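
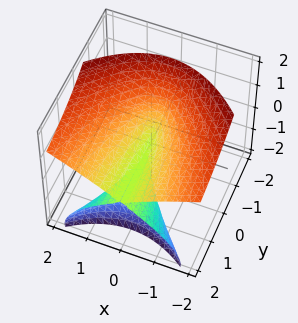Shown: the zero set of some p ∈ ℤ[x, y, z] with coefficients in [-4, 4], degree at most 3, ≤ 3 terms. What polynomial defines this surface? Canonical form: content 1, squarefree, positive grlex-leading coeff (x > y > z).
The degree is 3 — a generic line meets the surface in up to 3 points.
Observable constraints: it meets the z-axis at z = 0 (among the integer gridlines); it meets the x-axis at x = 0 (among the integer gridlines).
These observations pin down the coefficients. Check: (0, 2, 0) on the y-axis lies on the surface, and p(0, 2, 0) = 0. ✓

3*y*z^2 + 2*z^3 - 3*x^2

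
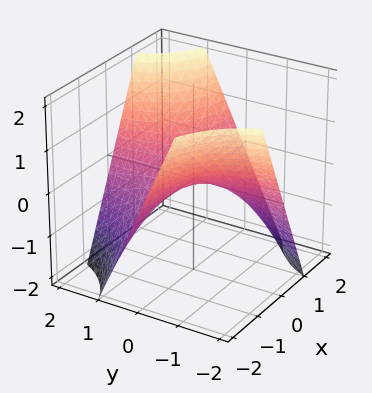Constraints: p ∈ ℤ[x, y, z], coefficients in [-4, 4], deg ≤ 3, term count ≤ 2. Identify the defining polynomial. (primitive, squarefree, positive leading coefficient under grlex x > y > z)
deg p = 2.
Against the integer gridlines: one z-axis crossing is at z = 0; every point of the x-axis in the box is on the surface; the visible y-axis segment lies entirely on the surface.
These observations pin down the coefficients.

x*y - z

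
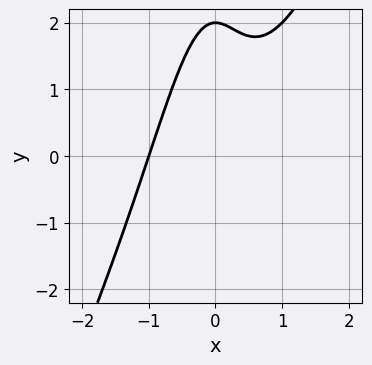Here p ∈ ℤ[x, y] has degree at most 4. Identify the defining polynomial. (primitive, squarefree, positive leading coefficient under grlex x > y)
2*x^3 - x^2*y - y + 2

(a) The degree is 3 — the shape is more complex than any degree-2 curve.
(b) From the visible intercepts: one y-axis crossing is at y = 2; one x-axis crossing is at x = -1.
(c) These observations pin down the coefficients.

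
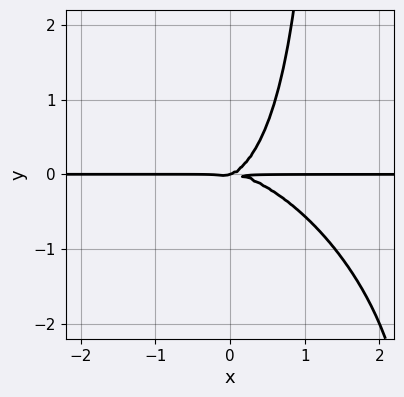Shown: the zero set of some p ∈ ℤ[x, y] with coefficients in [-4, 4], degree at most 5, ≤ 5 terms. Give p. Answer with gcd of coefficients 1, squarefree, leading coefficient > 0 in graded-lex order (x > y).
2*x^3*y + 2*x^2*y^2 + 2*x*y^3 + x*y^2 - 3*y^3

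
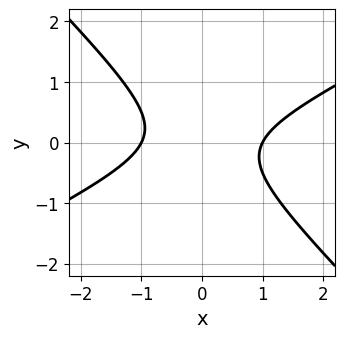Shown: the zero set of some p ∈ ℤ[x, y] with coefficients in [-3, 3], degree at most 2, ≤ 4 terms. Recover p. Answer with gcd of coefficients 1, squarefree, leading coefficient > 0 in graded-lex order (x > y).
x^2 - x*y - 2*y^2 - 1

(a) Degree: the shape is more complex than any degree-1 curve, so deg p = 2.
(b) From the visible intercepts: among the integer gridlines, it crosses the x-axis at x ∈ {-1, 1}; the curve avoids every integer y-axis point in the box.
(c) Putting this together gives p.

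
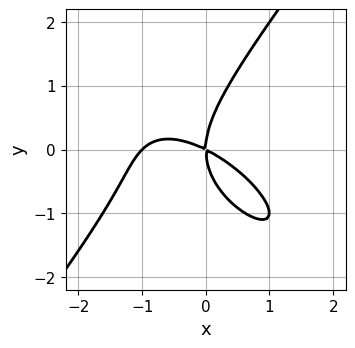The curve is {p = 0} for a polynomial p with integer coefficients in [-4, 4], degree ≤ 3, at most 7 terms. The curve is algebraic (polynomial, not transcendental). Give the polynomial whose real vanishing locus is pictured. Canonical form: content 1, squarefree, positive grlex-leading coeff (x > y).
x^3 + x^2*y - y^3 + x^2 + 2*x*y

(a) deg p = 3. The shape is more complex than any degree-2 curve.
(b) Observable constraints: it meets the y-axis at y = 0 (among the integer gridlines); among the integer gridlines, it crosses the x-axis at x ∈ {-1, 0}.
(c) Together with the visible shape, these determine p as stated.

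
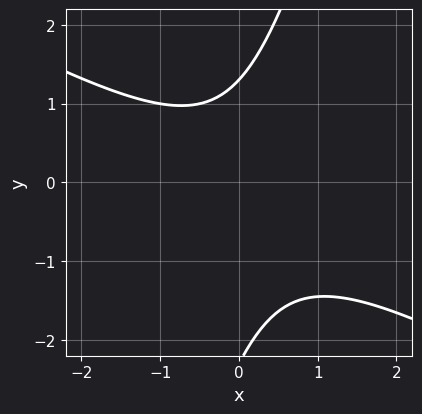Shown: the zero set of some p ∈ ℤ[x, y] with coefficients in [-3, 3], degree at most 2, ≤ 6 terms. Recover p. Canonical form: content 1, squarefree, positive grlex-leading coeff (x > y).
The degree is 2 — a generic line meets the curve in up to 2 points.
Reading off the gridlines: the curve avoids every integer x-axis point in the box.
The integer polynomial consistent with all of this is the stated p.

2*x^2 + 3*x*y - y^2 - y + 3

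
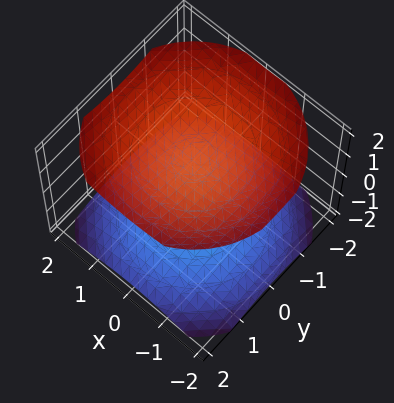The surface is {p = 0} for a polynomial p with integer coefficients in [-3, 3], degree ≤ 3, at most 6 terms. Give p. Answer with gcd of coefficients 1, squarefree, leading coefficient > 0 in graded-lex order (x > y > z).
First, the picture has 2 separate pieces. They look like related sheets of one shape, so recover p as a whole.
Then, deg p = 2. Two separate bowl-shaped sheets opening away from each other; a quadric.
Then, symmetry: the surface is invariant under rotation about z: p = q(x² + y², z); mirror symmetry z ↦ −z ⇒ only even powers of z.
Next, from the axis intercepts and sections: the surface avoids every integer x-axis point in the box; the surface avoids every integer y-axis point in the box.
Finally, solving for integer coefficients yields p as stated.

x^2 + y^2 - 2*z^2 + 3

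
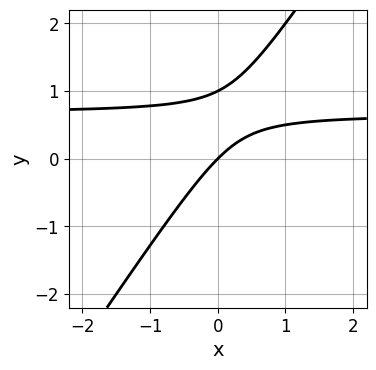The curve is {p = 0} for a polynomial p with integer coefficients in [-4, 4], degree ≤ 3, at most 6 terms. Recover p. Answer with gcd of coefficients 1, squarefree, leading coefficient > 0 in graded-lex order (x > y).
3*x*y - 2*y^2 - 2*x + 2*y

First, degree: the shape is more complex than any degree-1 curve, so deg p = 2.
Next, reading off the gridlines: one x-axis crossing is at x = 0; the y-axis gridline crossings are at y ∈ {0, 1}.
Finally, putting this together gives p.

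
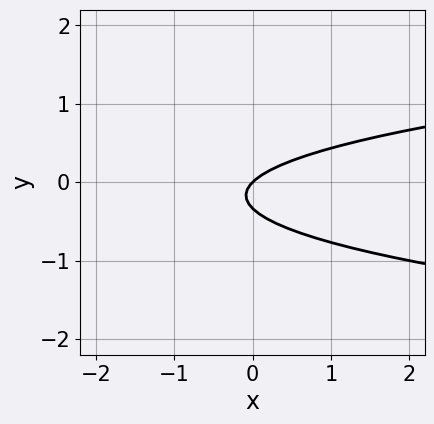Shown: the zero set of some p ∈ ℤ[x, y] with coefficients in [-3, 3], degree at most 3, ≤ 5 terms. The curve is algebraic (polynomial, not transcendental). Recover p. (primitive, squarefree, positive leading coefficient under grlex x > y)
3*y^2 - x + y

Degree: the shape is more complex than any degree-1 curve, so deg p = 2.
From the axis intercepts and sections: one x-axis crossing is at x = 0; it crosses the y-axis at the gridline y = 0.
Fitting integer coefficients to these (and the overall shape) gives p.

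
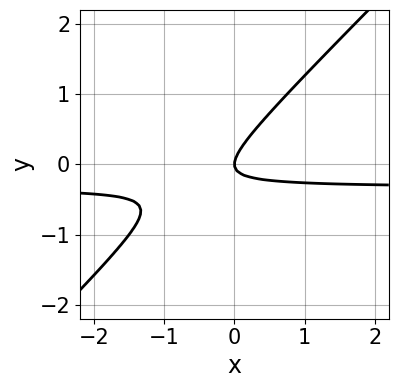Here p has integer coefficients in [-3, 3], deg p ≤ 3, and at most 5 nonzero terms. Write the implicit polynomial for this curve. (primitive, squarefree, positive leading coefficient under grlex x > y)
3*x*y - 3*y^2 + x

Degree: the shape is more complex than any degree-1 curve, so deg p = 2.
Checking where it meets the axes: one y-axis crossing is at y = 0; it meets the x-axis at x = 0 (among the integer gridlines).
Putting this together gives p.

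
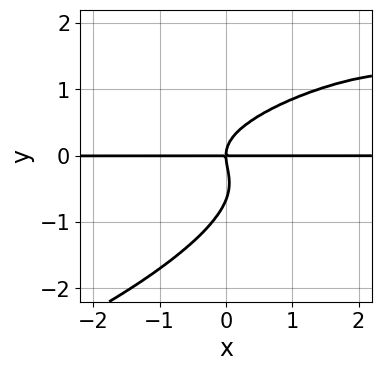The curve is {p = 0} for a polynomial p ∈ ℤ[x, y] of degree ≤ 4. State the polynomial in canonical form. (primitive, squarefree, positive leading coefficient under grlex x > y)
1. deg p = 4. The shape is more complex than any degree-3 curve.
2. From the visible intercepts: every point of the x-axis in the box is on the curve; it crosses the y-axis at the gridline y = 0.
3. Putting this together gives p.

x^2*y^2 - 3*x*y^3 + 3*y^4 + 2*y^3 - 2*x*y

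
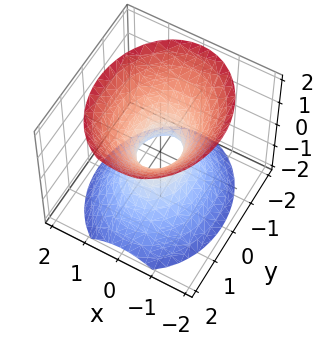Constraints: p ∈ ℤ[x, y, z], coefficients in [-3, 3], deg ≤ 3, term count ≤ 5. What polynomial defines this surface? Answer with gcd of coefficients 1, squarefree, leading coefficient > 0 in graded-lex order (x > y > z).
(a) deg p = 2. One connected sheet with a waist; a quadric.
(b) Symmetries: the y ↦ −y reflection is a symmetry, so y appears only in even powers; the z ↦ −z reflection is a symmetry, so z appears only in even powers; it's symmetric under x → −x, forcing even powers of x.
(c) From the axis intercepts and sections: the surface avoids every integer z-axis point in the box.
(d) Assembling these constraints gives the stated polynomial.

3*x^2 + 2*y^2 - 2*z^2 - 1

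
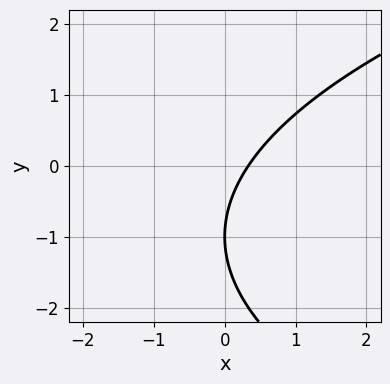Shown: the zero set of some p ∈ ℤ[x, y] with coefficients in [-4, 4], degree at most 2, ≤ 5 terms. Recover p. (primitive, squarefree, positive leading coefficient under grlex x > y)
y^2 - 3*x + 2*y + 1

Degree: a generic line meets the curve in up to 2 points, so deg p = 2.
Against the integer gridlines: one y-axis crossing is at y = -1.
Matching integer coefficients to the picture gives p.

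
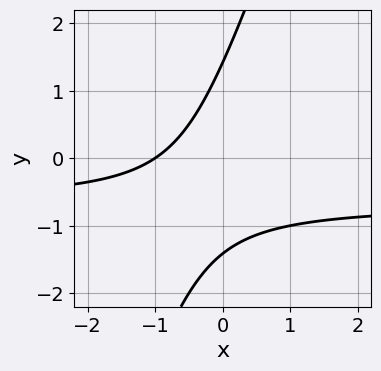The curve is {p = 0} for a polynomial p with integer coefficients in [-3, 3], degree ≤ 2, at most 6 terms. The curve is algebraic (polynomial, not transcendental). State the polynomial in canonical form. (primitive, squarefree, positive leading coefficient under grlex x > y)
Degree: no degree-1 curve has this shape, so deg p = 2.
Reading off the gridlines: one x-axis crossing is at x = -1.
Solving for integer coefficients yields p as stated.

3*x*y - y^2 + 2*x + 2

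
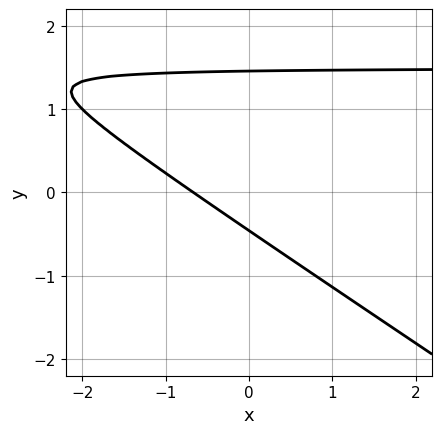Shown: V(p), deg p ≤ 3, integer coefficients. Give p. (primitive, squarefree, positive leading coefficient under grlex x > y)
The degree is 2 — a generic line meets the curve in up to 2 points.
Matching integer coefficients to the picture gives p.

2*x*y + 3*y^2 - 3*x - 3*y - 2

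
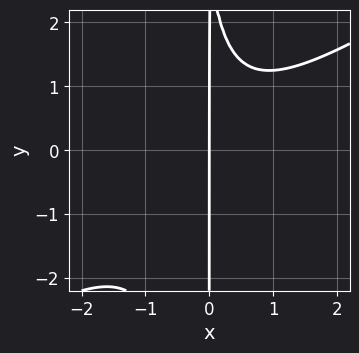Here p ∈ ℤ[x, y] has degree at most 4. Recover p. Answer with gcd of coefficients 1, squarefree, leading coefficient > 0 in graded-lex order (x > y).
1. Degree: the shape is more complex than any degree-2 curve, so deg p = 3.
2. Against the integer gridlines: every point of the y-axis in the box is on the curve; one x-axis crossing is at x = 0.
3. Together with the visible shape, these determine p as stated.

2*x^3 - 3*x^2*y - x*y + 3*x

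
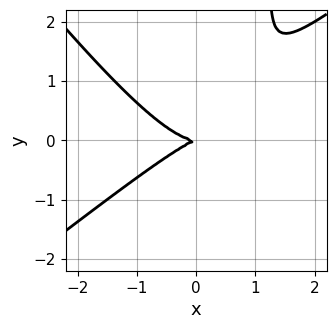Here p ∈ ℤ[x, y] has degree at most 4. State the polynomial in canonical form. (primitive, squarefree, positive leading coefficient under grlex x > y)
1. The degree is 3 — a generic line meets the curve in up to 3 points.
2. From the axis intercepts and sections: one y-axis crossing is at y = 0; it crosses the x-axis at the gridline x = 0.
3. Assembling these constraints gives the stated polynomial.

2*x^3 - x^2*y - 2*x*y^2 - x*y + 3*y^2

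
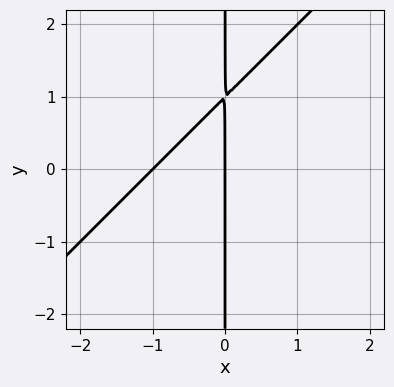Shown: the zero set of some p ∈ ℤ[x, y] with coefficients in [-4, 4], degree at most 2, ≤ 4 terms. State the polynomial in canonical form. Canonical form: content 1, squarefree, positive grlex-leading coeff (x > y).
(a) The degree is 2 — a generic line meets the curve in up to 2 points.
(b) From the visible intercepts: the x-axis gridline crossings are at x ∈ {-1, 0}; every point of the y-axis in the box is on the curve.
(c) Solving for integer coefficients yields p as stated.

x^2 - x*y + x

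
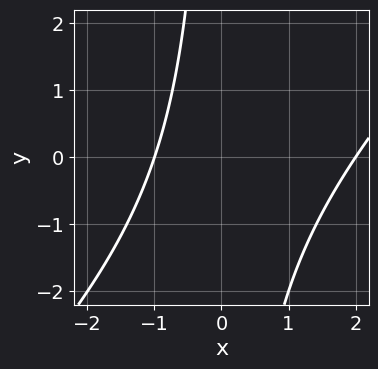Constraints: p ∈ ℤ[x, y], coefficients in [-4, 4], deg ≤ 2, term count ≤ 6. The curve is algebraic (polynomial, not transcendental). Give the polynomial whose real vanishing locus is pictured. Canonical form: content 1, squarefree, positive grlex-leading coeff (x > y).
1. Degree: no degree-1 curve has this shape, so deg p = 2.
2. Against the integer gridlines: it misses every integer gridline on the y-axis; the x-axis gridline crossings are at x ∈ {-1, 2}.
3. The integer polynomial consistent with all of this is the stated p.

x^2 - x*y - x - 2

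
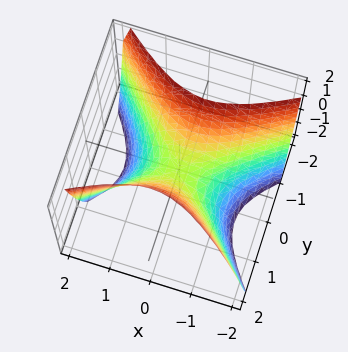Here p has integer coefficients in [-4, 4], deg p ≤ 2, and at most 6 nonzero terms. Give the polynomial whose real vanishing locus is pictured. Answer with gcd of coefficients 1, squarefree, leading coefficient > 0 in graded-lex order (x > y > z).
2*x^2 - x*y - 3*y^2 + 2*z

The degree is 2 — no degree-1 surface has this shape.
From the axis intercepts and sections: it meets the z-axis at z = 0 (among the integer gridlines); it meets the x-axis at x = 0 (among the integer gridlines).
Solving for integer coefficients yields p as stated.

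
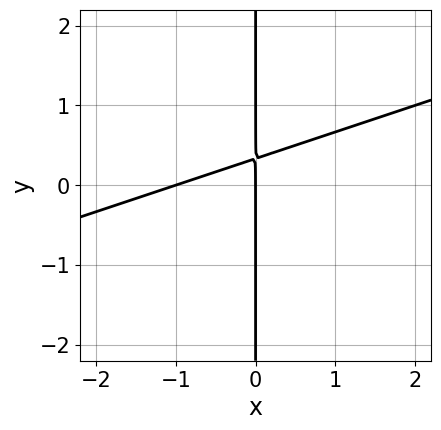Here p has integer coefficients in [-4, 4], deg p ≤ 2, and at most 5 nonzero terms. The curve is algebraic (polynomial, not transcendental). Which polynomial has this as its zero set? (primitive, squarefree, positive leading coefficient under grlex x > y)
x^2 - 3*x*y + x

Degree: the shape is more complex than any degree-1 curve, so deg p = 2.
Against the integer gridlines: every point of the y-axis in the box is on the curve; among the integer gridlines, it crosses the x-axis at x ∈ {-1, 0}.
The integer polynomial consistent with all of this is the stated p.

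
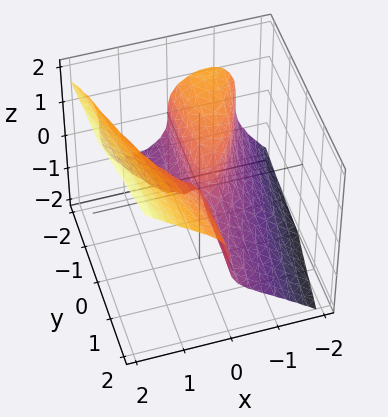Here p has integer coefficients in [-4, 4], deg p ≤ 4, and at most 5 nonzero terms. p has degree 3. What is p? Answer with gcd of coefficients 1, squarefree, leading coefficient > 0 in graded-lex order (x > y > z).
1. Degree: the shape is more complex than any degree-2 surface, so deg p = 3.
2. Reading off the gridlines: it crosses the x-axis at the gridline x = 0; one z-axis crossing is at z = 0; every point of the y-axis in the box is on the surface.
3. Fitting integer coefficients to these (and the overall shape) gives p.

x^3 - z^3 + x*y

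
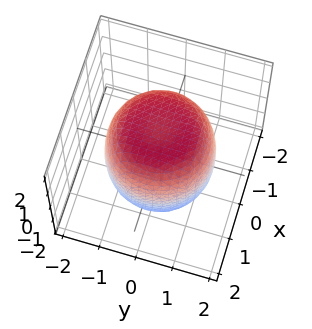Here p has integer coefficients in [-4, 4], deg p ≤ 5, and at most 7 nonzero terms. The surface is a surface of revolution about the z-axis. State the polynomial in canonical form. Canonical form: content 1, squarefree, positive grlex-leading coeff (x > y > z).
x^4 + 2*x^2*y^2 + y^4 - x^2 - y^2 + z^2 - 2

(a) The degree is 4 — a generic line meets the surface in up to 4 points.
(b) Symmetry: every cross-section ⟂ z is a circle, so x, y appear only via x² + y².
(c) Reading off the gridlines: a circular section at z = 1 has radius between 1 and 2.
(d) Putting this together gives p.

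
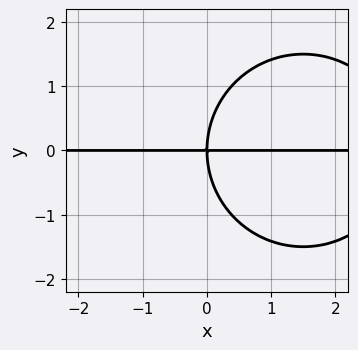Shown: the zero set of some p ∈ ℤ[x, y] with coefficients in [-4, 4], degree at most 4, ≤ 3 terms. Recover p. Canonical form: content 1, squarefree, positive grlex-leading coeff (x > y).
x^2*y + y^3 - 3*x*y

deg p = 3. The shape is more complex than any degree-2 curve.
Observable constraints: every point of the x-axis in the box is on the curve; one y-axis crossing is at y = 0.
These observations pin down the coefficients.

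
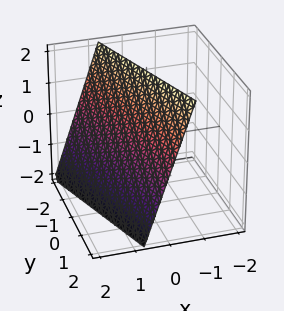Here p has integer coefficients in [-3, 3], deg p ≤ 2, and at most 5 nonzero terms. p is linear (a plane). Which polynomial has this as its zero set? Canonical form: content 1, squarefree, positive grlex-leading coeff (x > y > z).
3*x + y + z - 2

(a) Degree: the surface is flat (a plane), so deg p = 1.
(b) From the visible intercepts: it crosses the y-axis at the gridline y = 2; it crosses the z-axis at the gridline z = 2.
(c) Together with the visible shape, these determine p as stated.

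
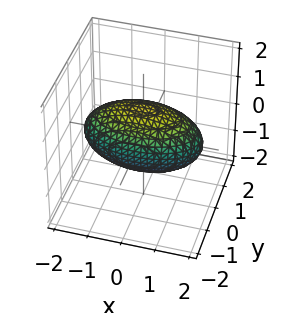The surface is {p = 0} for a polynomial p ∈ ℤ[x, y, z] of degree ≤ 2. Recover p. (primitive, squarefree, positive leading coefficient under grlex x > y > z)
x^2 + 3*y^2 + 3*z^2 - 3

1. Degree: a closed, bounded, convex surface; a quadric, so deg p = 2.
2. Symmetries: the y ↦ −y reflection is a symmetry, so y appears only in even powers; mirror symmetry x ↦ −x ⇒ only even powers of x; the z ↦ −z reflection is a symmetry, so z appears only in even powers.
3. Observable constraints: among the integer gridlines, it crosses the z-axis at z ∈ {-1, 1}; the y-axis gridline crossings are at y ∈ {-1, 1}.
4. Assembling these constraints gives the stated polynomial.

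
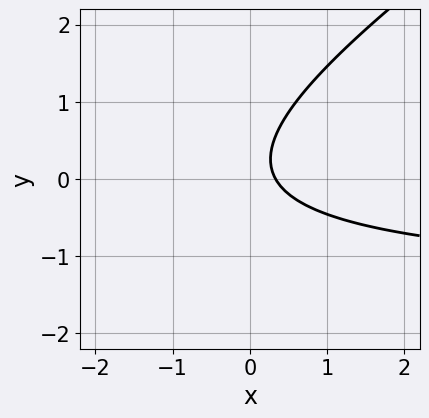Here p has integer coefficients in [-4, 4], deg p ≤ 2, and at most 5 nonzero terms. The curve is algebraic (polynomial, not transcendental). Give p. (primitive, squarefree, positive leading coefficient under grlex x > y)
1. The degree is 2 — a generic line meets the curve in up to 2 points.
2. From the axis intercepts and sections: the curve avoids every integer y-axis point in the box.
3. Solving for integer coefficients yields p as stated.

2*x*y - 3*y^2 + 3*x + y - 1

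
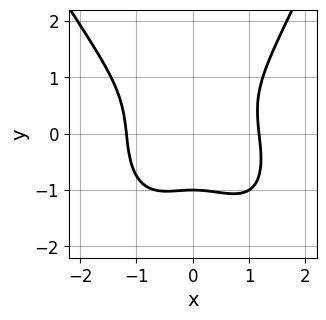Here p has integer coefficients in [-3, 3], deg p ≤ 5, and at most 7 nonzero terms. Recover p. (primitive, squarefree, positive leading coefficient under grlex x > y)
(a) Degree: the shape is more complex than any degree-3 curve, so deg p = 4.
(b) From the axis intercepts and sections: it meets the y-axis at y = -1 (among the integer gridlines).
(c) Fitting integer coefficients to these (and the overall shape) gives p.

3*x^4 + x^3*y - 3*y^3 - 2*x^2 - 3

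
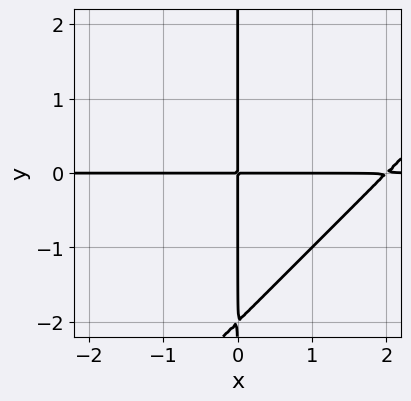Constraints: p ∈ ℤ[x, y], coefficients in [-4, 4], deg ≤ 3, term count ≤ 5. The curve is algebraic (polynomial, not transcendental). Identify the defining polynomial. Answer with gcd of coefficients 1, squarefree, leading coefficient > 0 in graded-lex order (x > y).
First, deg p = 3. No degree-2 curve has this shape.
Next, checking where it meets the axes: the visible y-axis segment lies entirely on the curve; the visible x-axis segment lies entirely on the curve.
Finally, these observations pin down the coefficients.

x^2*y - x*y^2 - 2*x*y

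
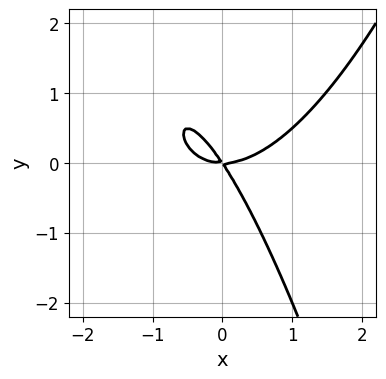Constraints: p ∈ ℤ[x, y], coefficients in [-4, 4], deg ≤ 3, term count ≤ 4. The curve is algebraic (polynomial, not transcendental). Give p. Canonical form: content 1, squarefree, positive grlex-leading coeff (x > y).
Degree: the shape is more complex than any degree-2 curve, so deg p = 3.
Reading off the gridlines: it meets the x-axis at x = 0 (among the integer gridlines); one y-axis crossing is at y = 0.
The integer polynomial consistent with all of this is the stated p.

2*x^3 - 3*x*y - 2*y^2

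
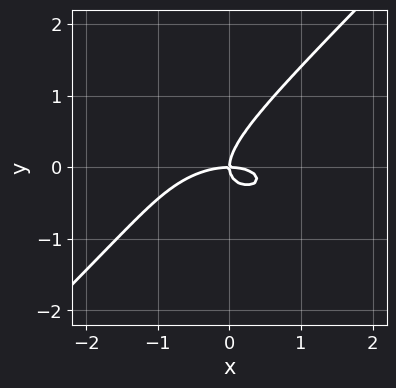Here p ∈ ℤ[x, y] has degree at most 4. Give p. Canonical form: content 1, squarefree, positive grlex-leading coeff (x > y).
(a) Degree: a generic line meets the curve in up to 3 points, so deg p = 3.
(b) From the axis intercepts and sections: one x-axis crossing is at x = 0; it crosses the y-axis at the gridline y = 0.
(c) Putting this together gives p.

x^3 - x^2*y + 3*x*y^2 - 3*y^3 + 2*x*y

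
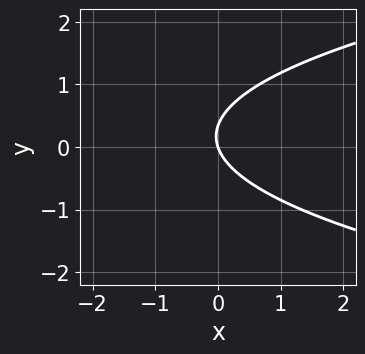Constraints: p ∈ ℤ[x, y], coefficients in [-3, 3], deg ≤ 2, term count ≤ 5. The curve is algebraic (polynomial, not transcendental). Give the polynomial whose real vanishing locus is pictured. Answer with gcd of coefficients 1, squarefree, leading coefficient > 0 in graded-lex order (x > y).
(a) The degree is 2 — a generic line meets the curve in up to 2 points.
(b) Against the integer gridlines: it meets the y-axis at y = 0 (among the integer gridlines); it crosses the x-axis at the gridline x = 0.
(c) Solving for integer coefficients yields p as stated.

3*y^2 - 3*x - y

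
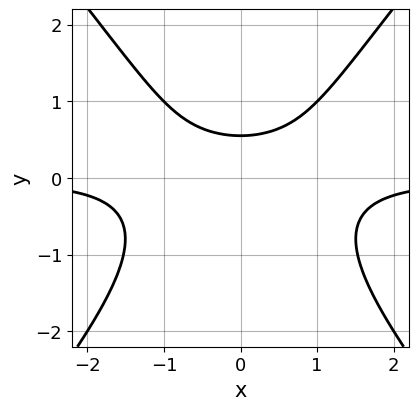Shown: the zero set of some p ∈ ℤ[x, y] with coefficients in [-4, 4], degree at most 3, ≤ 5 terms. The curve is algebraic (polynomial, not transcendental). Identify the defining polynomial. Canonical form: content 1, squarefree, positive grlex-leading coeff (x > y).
(a) deg p = 3. A generic line meets the curve in up to 3 points.
(b) Symmetries: the x ↦ −x reflection is a symmetry, so x appears only in even powers.
(c) From the axis intercepts and sections: no x-intercept at any integer in the box.
(d) Putting this together gives p.

3*x^2*y - 2*y^3 - 3*y + 2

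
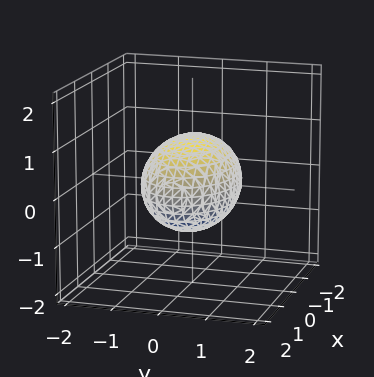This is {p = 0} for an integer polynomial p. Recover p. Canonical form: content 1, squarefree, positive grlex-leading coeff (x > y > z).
First, deg p = 2.
Then, symmetries: mirror symmetry y ↦ −y ⇒ only even powers of y; it's symmetric under z → −z, forcing even powers of z; mirror symmetry x ↦ −x ⇒ only even powers of x.
Then, checking where it meets the axes: the z-axis gridline crossings are at z ∈ {-1, 1}; the y-axis gridline crossings are at y ∈ {-1, 1}.
Finally, together with the visible shape, these determine p as stated.

x^2 + 2*y^2 + 2*z^2 - 2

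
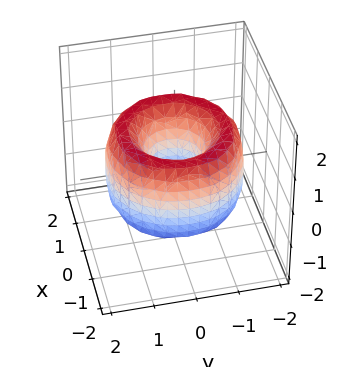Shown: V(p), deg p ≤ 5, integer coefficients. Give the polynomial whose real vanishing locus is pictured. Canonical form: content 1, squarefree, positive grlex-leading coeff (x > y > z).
(a) The degree is 4 — the shape is more complex than any degree-3 surface.
(b) Symmetry: the surface is invariant under rotation about z: p = q(x² + y², z).
(c) Observable constraints: the surface avoids every integer z-axis point in the box; a circular section at z = 0 has radius between 0 and 1.
(d) Solving for integer coefficients yields p as stated.

x^4 + 2*x^2*y^2 + y^4 - 3*x^2 - 3*y^2 + z^2 + 1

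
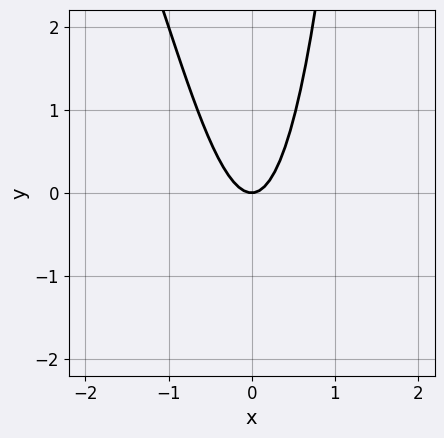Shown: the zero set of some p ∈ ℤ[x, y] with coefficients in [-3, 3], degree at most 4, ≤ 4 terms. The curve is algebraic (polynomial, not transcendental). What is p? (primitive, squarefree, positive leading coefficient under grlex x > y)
x^3 + 3*x^2 - y

(a) Degree: no degree-2 curve has this shape, so deg p = 3.
(b) Observable constraints: one x-axis crossing is at x = 0; it crosses the y-axis at the gridline y = 0.
(c) Putting this together gives p.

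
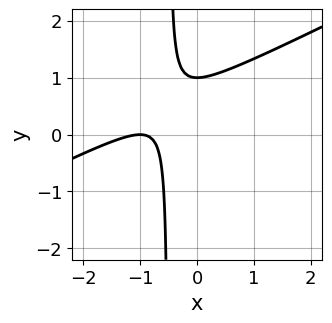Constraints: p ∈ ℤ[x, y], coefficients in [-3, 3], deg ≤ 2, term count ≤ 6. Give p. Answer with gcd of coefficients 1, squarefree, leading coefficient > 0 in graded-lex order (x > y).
First, the degree is 2 — a generic line meets the curve in up to 2 points.
Then, against the integer gridlines: it meets the x-axis at x = -1 (among the integer gridlines); it meets the y-axis at y = 1 (among the integer gridlines).
Finally, putting this together gives p.

x^2 - 2*x*y + 2*x - y + 1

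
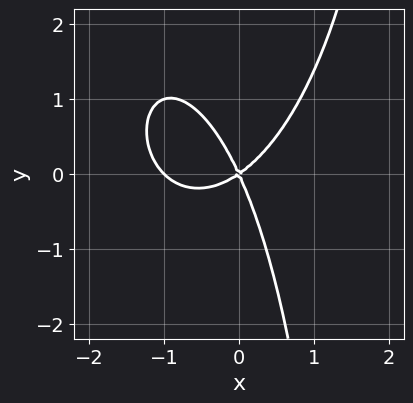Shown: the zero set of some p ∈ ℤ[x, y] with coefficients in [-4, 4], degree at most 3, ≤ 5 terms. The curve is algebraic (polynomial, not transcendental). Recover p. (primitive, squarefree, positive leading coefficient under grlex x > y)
(a) Degree: a generic line meets the curve in up to 3 points, so deg p = 3.
(b) From the axis intercepts and sections: it meets the y-axis at y = 0 (among the integer gridlines); among the integer gridlines, it crosses the x-axis at x ∈ {-1, 0}.
(c) Together with the visible shape, these determine p as stated.

3*x^3 + x*y^2 + 3*x^2 - 3*x*y - 2*y^2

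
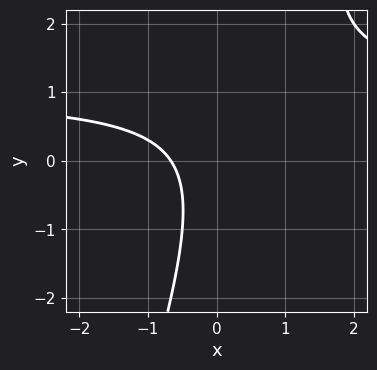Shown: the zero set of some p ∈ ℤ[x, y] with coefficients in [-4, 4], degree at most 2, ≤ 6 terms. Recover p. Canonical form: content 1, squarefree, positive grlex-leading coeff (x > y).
First, degree: no degree-1 curve has this shape, so deg p = 2.
Next, observable constraints: the curve avoids every integer y-axis point in the box.
Finally, matching integer coefficients to the picture gives p.

3*x*y - y^2 - 3*x - 2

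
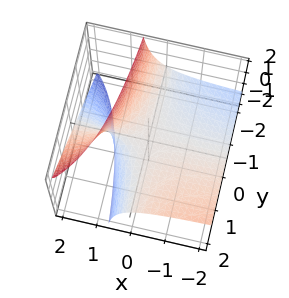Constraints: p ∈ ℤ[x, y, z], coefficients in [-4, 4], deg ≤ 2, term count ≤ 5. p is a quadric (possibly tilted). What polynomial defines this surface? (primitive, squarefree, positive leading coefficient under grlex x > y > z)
First, the degree is 2 — a generic line meets the surface in up to 2 points.
Next, checking where it meets the axes: it meets the z-axis at z = 0 (among the integer gridlines); the visible y-axis segment lies entirely on the surface.
Finally, these observations pin down the coefficients.

x*y - 2*x*z + 2*z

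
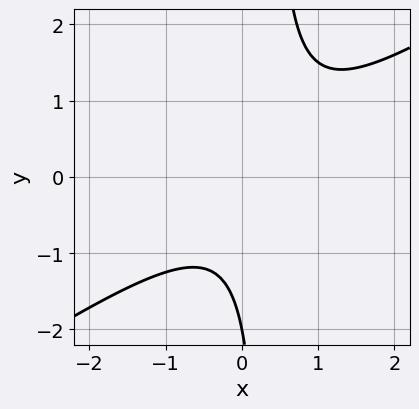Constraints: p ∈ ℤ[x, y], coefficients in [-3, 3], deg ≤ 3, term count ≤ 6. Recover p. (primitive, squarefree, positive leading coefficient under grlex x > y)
(a) deg p = 2. No degree-1 curve has this shape.
(b) Reading off the gridlines: the curve avoids every integer x-axis point in the box; one y-axis crossing is at y = -2.
(c) Putting this together gives p.

2*x^2 - 3*x*y - x + y + 2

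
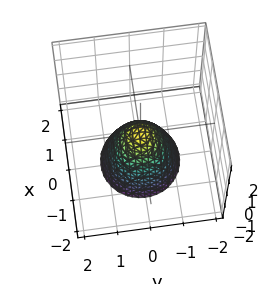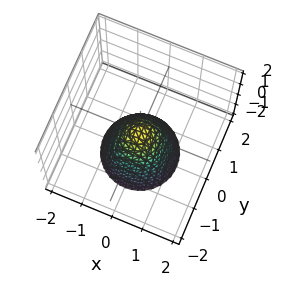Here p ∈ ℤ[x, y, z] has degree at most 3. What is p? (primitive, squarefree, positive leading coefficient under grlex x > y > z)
3*x^2 + 3*y^2 + 2*z

(a) Degree: a paraboloid; a quadric, so deg p = 2.
(b) Symmetries: the surface is invariant under rotation about z: p = q(x² + y², z).
(c) Reading off the gridlines: one y-axis crossing is at y = 0; it meets the z-axis at z = 0 (among the integer gridlines); it crosses the x-axis at the gridline x = 0; a circular section at z = -2 has radius between 1 and 2.
(d) Putting this together gives p.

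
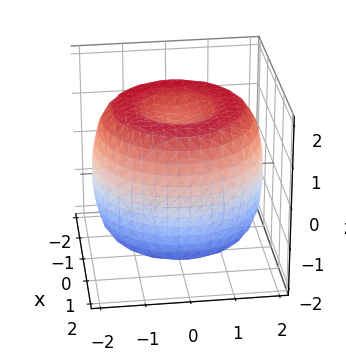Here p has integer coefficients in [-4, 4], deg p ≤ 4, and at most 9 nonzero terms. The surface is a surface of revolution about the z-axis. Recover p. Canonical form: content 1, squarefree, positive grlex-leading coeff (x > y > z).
First, degree: the shape is more complex than any degree-3 surface, so deg p = 4.
Next, symmetries: every cross-section ⟂ z is a circle, so x, y appear only via x² + y².
Then, checking where it meets the axes: a circular section at z = 1 has radius between 1 and 2.
Finally, solving for integer coefficients yields p as stated.

x^4 + 2*x^2*y^2 + y^4 - 3*x^2 - 3*y^2 + 2*z^2 - 3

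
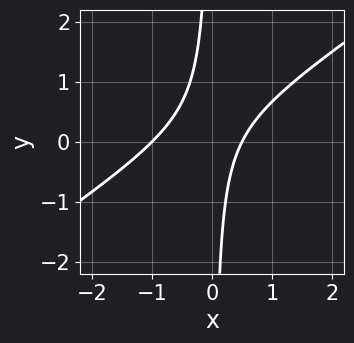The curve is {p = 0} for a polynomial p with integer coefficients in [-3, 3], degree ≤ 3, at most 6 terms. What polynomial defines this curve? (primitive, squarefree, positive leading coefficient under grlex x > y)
2*x^2 - 3*x*y + x - 1

Degree: a generic line meets the curve in up to 2 points, so deg p = 2.
From the axis intercepts and sections: it misses every integer gridline on the y-axis; it meets the x-axis at x = -1 (among the integer gridlines).
Assembling these constraints gives the stated polynomial.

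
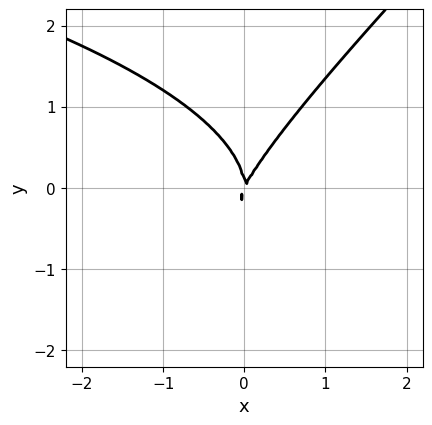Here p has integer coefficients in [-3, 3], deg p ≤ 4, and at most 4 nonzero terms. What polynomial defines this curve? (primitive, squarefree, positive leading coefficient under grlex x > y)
(a) The degree is 3 — the shape is more complex than any degree-2 curve.
(b) Observable constraints: it crosses the y-axis at the gridline y = 0; it meets the x-axis at x = 0 (among the integer gridlines).
(c) These observations pin down the coefficients.

x*y^2 - y^3 + 2*x^2 - x*y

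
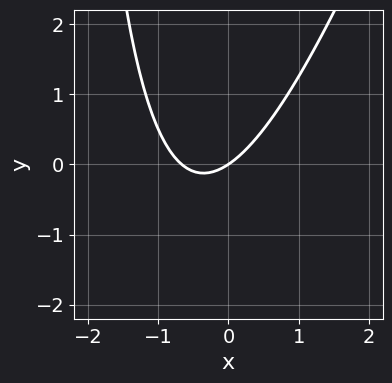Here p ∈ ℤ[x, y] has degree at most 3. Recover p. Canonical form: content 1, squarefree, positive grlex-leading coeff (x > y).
3*x^2 - x*y + 2*x - 3*y

(a) deg p = 2.
(b) Reading off the gridlines: one y-axis crossing is at y = 0; one x-axis crossing is at x = 0.
(c) Assembling these constraints gives the stated polynomial.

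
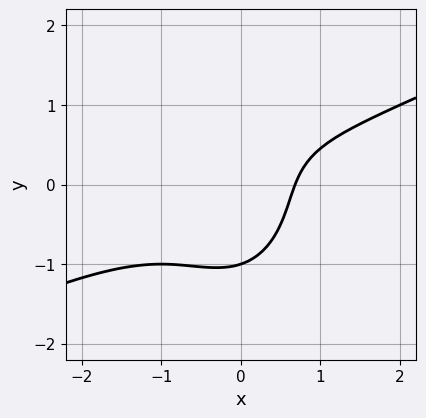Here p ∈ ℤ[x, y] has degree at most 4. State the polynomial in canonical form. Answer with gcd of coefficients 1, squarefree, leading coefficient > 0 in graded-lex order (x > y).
(a) deg p = 3. The shape is more complex than any degree-2 curve.
(b) From the visible intercepts: it crosses the y-axis at the gridline y = -1.
(c) These observations pin down the coefficients.

x^3 - 2*x^2*y - y^3 + x - 1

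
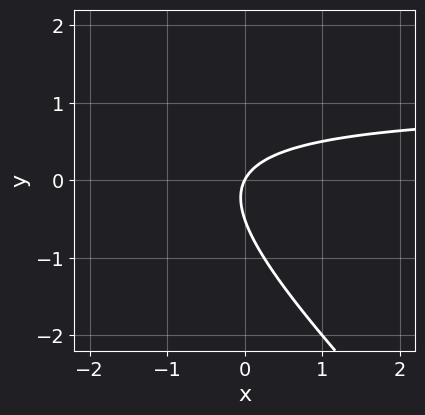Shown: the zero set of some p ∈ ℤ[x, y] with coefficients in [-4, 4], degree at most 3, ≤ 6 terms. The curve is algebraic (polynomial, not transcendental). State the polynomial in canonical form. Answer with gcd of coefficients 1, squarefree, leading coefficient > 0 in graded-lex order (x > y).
2*x*y + 2*y^2 - 2*x + y

Degree: a generic line meets the curve in up to 2 points, so deg p = 2.
From the visible intercepts: one y-axis crossing is at y = 0; one x-axis crossing is at x = 0.
The integer polynomial consistent with all of this is the stated p.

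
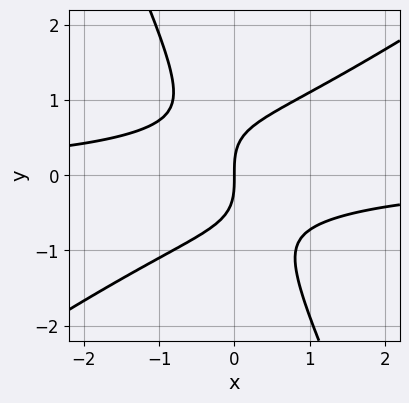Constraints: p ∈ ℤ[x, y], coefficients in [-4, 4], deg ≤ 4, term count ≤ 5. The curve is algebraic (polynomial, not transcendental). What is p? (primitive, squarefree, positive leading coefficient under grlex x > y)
3*x^2*y - 3*x*y^2 - 2*y^3 + 3*x

First, deg p = 3.
Next, reading off the gridlines: one x-axis crossing is at x = 0; one y-axis crossing is at y = 0.
Finally, the integer polynomial consistent with all of this is the stated p.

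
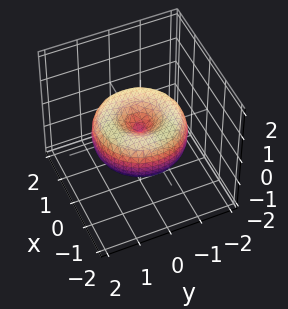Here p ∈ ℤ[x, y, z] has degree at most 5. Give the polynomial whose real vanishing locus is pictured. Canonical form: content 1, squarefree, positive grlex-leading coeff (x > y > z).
x^4 + 2*x^2*y^2 + y^4 - 2*x^2 - 2*y^2 + 2*z^2

First, degree: a generic line meets the surface in up to 4 points, so deg p = 4.
Then, symmetries: rotational symmetry about the z-axis ⇒ p depends on x, y only through x² + y².
Then, reading off the gridlines: it meets the y-axis at y = 0 (among the integer gridlines); it meets the x-axis at x = 0 (among the integer gridlines); a circular section at z = 0 has radius between 1 and 2.
Finally, solving for integer coefficients yields p as stated.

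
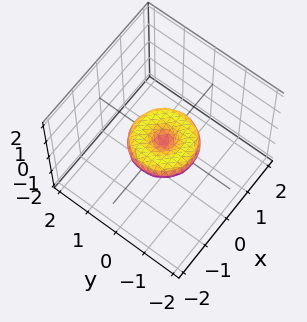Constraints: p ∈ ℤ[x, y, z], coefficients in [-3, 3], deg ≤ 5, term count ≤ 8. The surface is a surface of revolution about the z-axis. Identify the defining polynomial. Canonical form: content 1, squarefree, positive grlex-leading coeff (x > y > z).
First, degree: the shape is more complex than any degree-3 surface, so deg p = 4.
Then, symmetries: rotational symmetry about the z-axis ⇒ p depends on x, y only through x² + y².
Then, from the axis intercepts and sections: the y-axis gridline crossings are at y ∈ {-1, 0, 1}; one z-axis crossing is at z = 0; a circular section at z = 0 has radius exactly 1.
Finally, putting this together gives p. Check: (-1, 0, 0) on the x-axis lies on the surface, and p(-1, 0, 0) = 0. ✓

x^4 + 2*x^2*y^2 + y^4 - x^2 - y^2 + 2*z^2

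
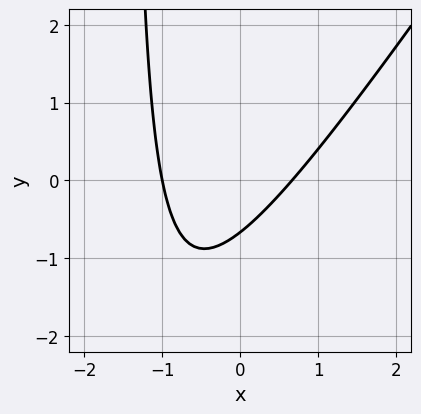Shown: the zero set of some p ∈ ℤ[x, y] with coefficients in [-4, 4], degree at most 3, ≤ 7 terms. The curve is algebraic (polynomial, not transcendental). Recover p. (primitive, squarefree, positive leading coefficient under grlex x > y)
First, deg p = 2. No degree-1 curve has this shape.
Then, against the integer gridlines: one x-axis crossing is at x = -1.
Finally, together with the visible shape, these determine p as stated.

3*x^2 - 2*x*y + x - 3*y - 2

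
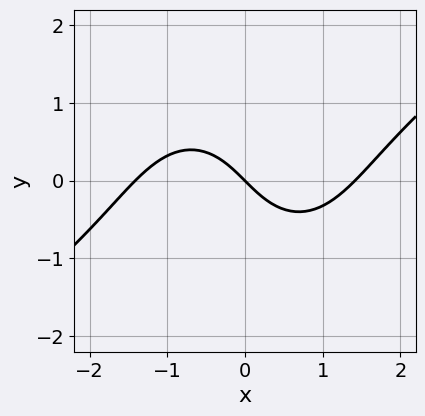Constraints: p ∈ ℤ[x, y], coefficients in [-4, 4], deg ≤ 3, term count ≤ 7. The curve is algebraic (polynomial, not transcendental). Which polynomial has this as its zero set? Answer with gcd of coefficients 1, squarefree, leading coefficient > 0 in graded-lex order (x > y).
1. Degree: the shape is more complex than any degree-2 curve, so deg p = 3.
2. Against the integer gridlines: it crosses the y-axis at the gridline y = 0; one x-axis crossing is at x = 0.
3. Together with the visible shape, these determine p as stated.

x^3 - x^2*y - y^3 - 2*x - 2*y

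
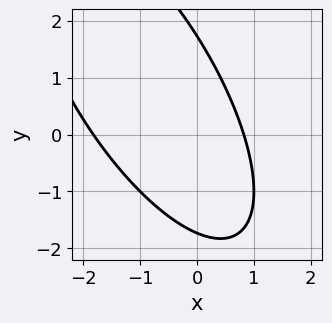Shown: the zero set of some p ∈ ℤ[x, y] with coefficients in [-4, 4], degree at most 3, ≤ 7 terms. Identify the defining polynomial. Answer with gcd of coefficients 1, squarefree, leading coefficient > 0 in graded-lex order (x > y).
2*x^2 + 2*x*y + y^2 + 2*x - 3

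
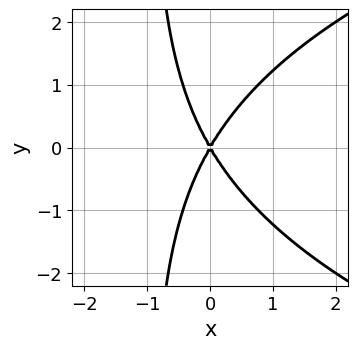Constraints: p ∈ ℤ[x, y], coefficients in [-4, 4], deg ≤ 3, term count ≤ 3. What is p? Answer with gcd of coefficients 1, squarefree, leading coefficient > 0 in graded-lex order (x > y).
(a) Degree: the shape is more complex than any degree-2 curve, so deg p = 3.
(b) Symmetries: the y ↦ −y reflection is a symmetry, so y appears only in even powers.
(c) Reading off the gridlines: it crosses the y-axis at the gridline y = 0; one x-axis crossing is at x = 0.
(d) Fitting integer coefficients to these (and the overall shape) gives p.

x*y^2 - 3*x^2 + y^2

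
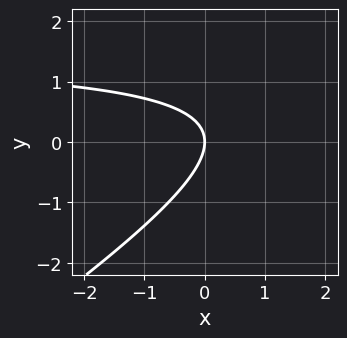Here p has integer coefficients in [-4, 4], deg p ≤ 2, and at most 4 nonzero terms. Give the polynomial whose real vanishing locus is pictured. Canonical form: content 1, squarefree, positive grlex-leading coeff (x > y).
1. Degree: a generic line meets the curve in up to 2 points, so deg p = 2.
2. From the visible intercepts: it crosses the y-axis at the gridline y = 0; it meets the x-axis at x = 0 (among the integer gridlines).
3. Assembling these constraints gives the stated polynomial.

2*x*y - 3*y^2 - 3*x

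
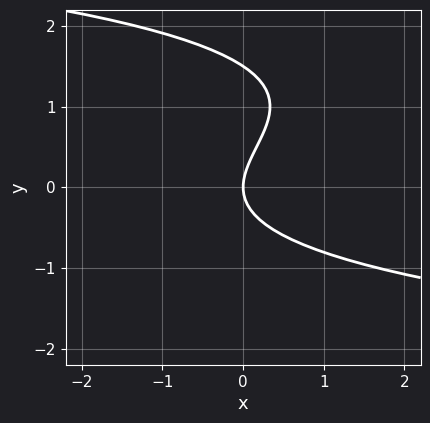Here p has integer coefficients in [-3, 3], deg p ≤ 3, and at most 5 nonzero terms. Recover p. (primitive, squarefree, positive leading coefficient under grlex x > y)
2*y^3 - 3*y^2 + 3*x

Degree: no degree-2 curve has this shape, so deg p = 3.
From the visible intercepts: it meets the x-axis at x = 0 (among the integer gridlines); it crosses the y-axis at the gridline y = 0.
Matching integer coefficients to the picture gives p.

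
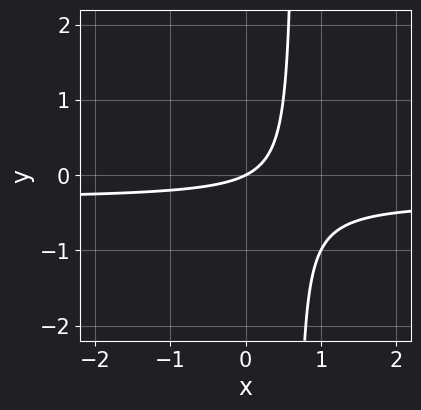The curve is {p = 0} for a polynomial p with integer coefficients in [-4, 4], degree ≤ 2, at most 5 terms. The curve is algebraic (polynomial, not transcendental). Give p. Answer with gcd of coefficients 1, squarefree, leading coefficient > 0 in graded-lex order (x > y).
First, deg p = 2.
Then, checking where it meets the axes: it meets the y-axis at y = 0 (among the integer gridlines); it crosses the x-axis at the gridline x = 0.
Finally, the integer polynomial consistent with all of this is the stated p.

3*x*y + x - 2*y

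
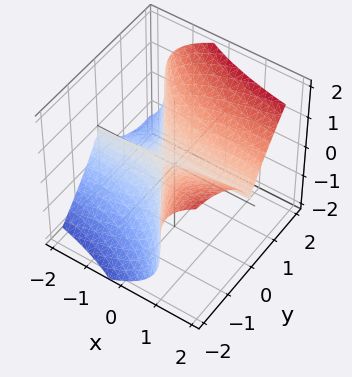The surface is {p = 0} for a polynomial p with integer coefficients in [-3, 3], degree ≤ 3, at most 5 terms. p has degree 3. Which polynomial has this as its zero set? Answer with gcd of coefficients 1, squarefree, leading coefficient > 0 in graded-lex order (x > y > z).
The degree is 3 — a generic line meets the surface in up to 3 points.
From the visible intercepts: it meets the y-axis at y = 0 (among the integer gridlines); every point of the x-axis in the box is on the surface; it crosses the z-axis at the gridline z = 0.
Putting this together gives p.

3*x*y^2 + 2*y^3 - 2*z^3 + y^2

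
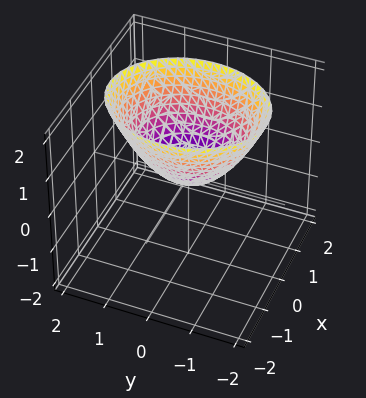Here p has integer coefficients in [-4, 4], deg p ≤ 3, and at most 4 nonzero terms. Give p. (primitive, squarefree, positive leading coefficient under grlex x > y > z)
deg p = 2. A single bowl opening along one axis; a quadric.
Symmetries: mirror symmetry y ↦ −y ⇒ only even powers of y; mirror symmetry x ↦ −x ⇒ only even powers of x.
Against the integer gridlines: it crosses the y-axis at the gridline y = 0; it meets the x-axis at x = 0 (among the integer gridlines); it meets the z-axis at z = 0 (among the integer gridlines).
Fitting integer coefficients to these (and the overall shape) gives p.

3*x^2 + 2*y^2 - 3*z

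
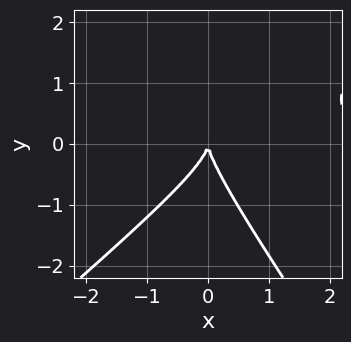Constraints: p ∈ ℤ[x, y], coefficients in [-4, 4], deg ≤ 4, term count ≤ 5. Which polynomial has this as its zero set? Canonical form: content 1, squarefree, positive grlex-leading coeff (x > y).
(a) deg p = 3.
(b) Checking where it meets the axes: it meets the x-axis at x = 0 (among the integer gridlines); it meets the y-axis at y = 0 (among the integer gridlines).
(c) Fitting integer coefficients to these (and the overall shape) gives p.

x^3 + 2*x^2*y - 2*x*y^2 - 2*y^3 - 3*x^2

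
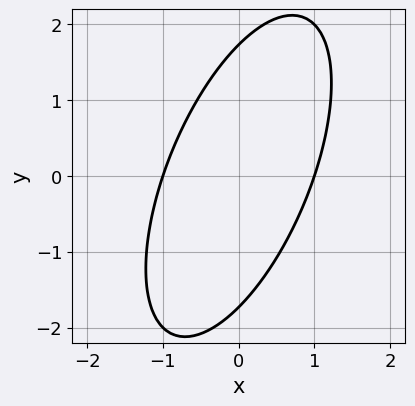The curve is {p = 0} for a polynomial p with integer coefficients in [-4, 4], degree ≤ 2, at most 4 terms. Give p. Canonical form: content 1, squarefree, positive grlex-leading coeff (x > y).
First, the degree is 2 — no degree-1 curve has this shape.
Then, from the axis intercepts and sections: among the integer gridlines, it crosses the x-axis at x ∈ {-1, 1}.
Finally, matching integer coefficients to the picture gives p.

3*x^2 - 2*x*y + y^2 - 3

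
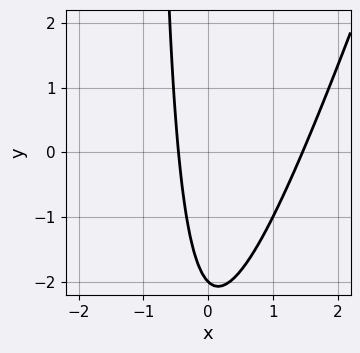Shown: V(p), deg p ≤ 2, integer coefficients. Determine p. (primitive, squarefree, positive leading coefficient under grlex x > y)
First, deg p = 2. The shape is more complex than any degree-1 curve.
Next, from the visible intercepts: one y-axis crossing is at y = -2.
Finally, these observations pin down the coefficients.

3*x^2 - x*y - 3*x - y - 2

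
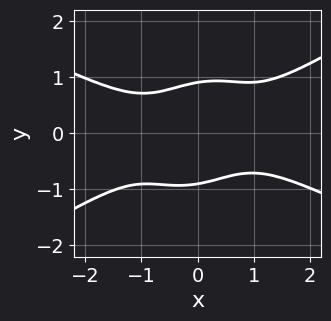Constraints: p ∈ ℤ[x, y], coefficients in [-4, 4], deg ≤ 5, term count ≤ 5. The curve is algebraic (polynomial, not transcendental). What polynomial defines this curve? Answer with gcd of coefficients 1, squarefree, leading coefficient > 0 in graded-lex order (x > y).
x^4 - 3*x^2*y^2 + 2*x*y^3 - 3*y^4 + 2

First, deg p = 4.
Next, from the visible intercepts: the curve avoids every integer x-axis point in the box.
Finally, these observations pin down the coefficients.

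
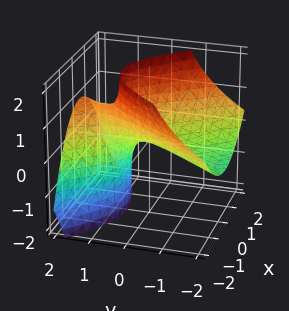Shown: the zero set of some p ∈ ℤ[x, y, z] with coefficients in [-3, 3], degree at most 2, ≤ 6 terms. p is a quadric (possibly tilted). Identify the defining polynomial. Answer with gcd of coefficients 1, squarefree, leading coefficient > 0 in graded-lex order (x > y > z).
2*x^2 - y^2 + 3*y*z - 2*z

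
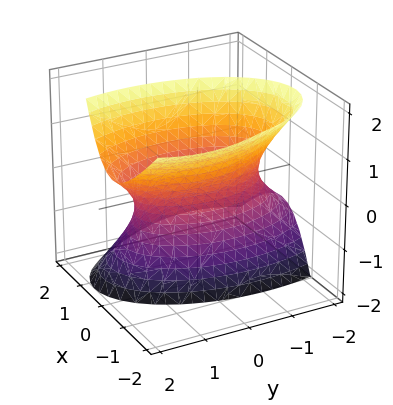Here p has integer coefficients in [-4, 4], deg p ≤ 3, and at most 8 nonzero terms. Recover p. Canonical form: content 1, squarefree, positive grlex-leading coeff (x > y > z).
The degree is 2 — a generic line meets the surface in up to 2 points.
From the axis intercepts and sections: the surface avoids every integer z-axis point in the box.
Solving for integer coefficients yields p as stated.

3*x^2 + 2*x*z + y^2 - y*z - z^2 - 2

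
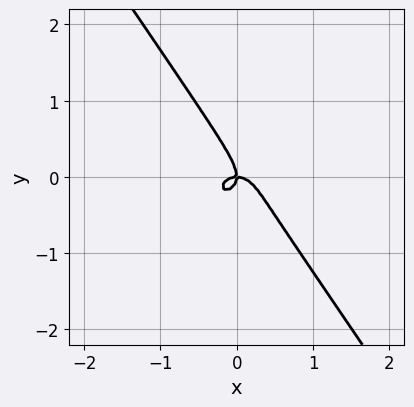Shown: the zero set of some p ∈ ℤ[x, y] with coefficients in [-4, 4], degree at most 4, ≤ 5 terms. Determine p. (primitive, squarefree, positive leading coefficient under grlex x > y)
2*x^3 + 2*x*y^2 + 2*y^3 + x*y

First, degree: the shape is more complex than any degree-2 curve, so deg p = 3.
Then, from the visible intercepts: it meets the y-axis at y = 0 (among the integer gridlines); it meets the x-axis at x = 0 (among the integer gridlines).
Finally, solving for integer coefficients yields p as stated.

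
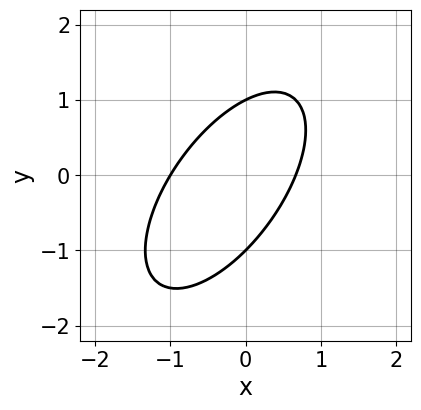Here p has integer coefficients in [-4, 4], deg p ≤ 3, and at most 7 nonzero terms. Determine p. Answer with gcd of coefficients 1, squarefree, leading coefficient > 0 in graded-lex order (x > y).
1. deg p = 2. The shape is more complex than any degree-1 curve.
2. Checking where it meets the axes: the y-axis gridline crossings are at y ∈ {-1, 1}; it meets the x-axis at x = -1 (among the integer gridlines).
3. The integer polynomial consistent with all of this is the stated p.

3*x^2 - 3*x*y + 2*y^2 + x - 2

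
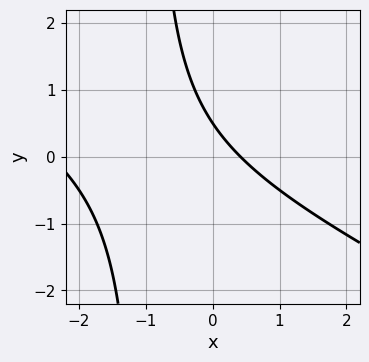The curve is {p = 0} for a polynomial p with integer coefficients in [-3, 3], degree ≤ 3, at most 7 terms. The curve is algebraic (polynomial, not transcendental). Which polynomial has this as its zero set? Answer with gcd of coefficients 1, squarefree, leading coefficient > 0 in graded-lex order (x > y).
First, deg p = 2.
Finally, putting this together gives p.

x^2 + 2*x*y + 2*x + 2*y - 1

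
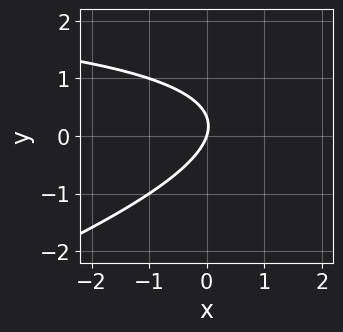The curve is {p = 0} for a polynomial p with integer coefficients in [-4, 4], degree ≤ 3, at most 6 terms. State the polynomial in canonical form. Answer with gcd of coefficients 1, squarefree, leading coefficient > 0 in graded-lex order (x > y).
deg p = 2.
Checking where it meets the axes: it crosses the x-axis at the gridline x = 0; it meets the y-axis at y = 0 (among the integer gridlines).
Assembling these constraints gives the stated polynomial.

x*y - 3*y^2 - 3*x + y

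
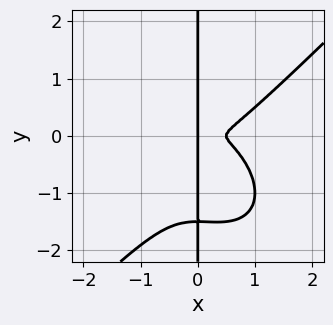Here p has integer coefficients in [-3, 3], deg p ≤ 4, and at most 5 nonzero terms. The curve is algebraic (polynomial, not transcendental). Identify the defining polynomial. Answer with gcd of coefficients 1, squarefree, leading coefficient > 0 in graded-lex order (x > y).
2*x^4 - 2*x*y^3 - x^3 - 3*x*y^2

1. deg p = 4. A generic line meets the curve in up to 4 points.
2. From the visible intercepts: every point of the y-axis in the box is on the curve; it meets the x-axis at x = 0 (among the integer gridlines).
3. Solving for integer coefficients yields p as stated.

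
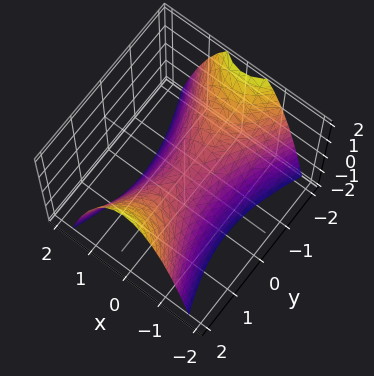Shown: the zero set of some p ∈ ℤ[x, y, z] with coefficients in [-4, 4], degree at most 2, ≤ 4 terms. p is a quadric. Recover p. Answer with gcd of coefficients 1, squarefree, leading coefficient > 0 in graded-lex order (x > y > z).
3*x^2 - y^2 + 2*z

1. The degree is 2 — a saddle surface; a quadric.
2. Symmetries: the x ↦ −x reflection is a symmetry, so x appears only in even powers; it's symmetric under y → −y, forcing even powers of y.
3. From the visible intercepts: one y-axis crossing is at y = 0; one x-axis crossing is at x = 0; it crosses the z-axis at the gridline z = 0.
4. Solving for integer coefficients yields p as stated.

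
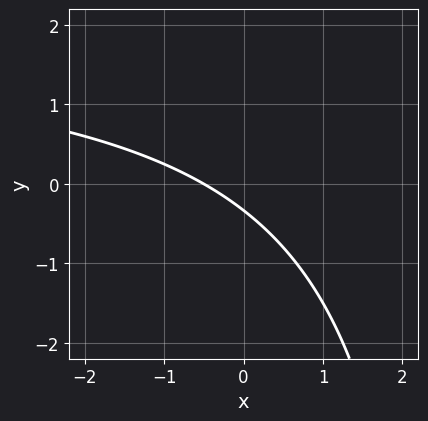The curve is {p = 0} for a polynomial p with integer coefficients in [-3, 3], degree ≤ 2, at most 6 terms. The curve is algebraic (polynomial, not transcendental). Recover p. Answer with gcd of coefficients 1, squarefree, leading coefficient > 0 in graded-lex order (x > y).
x*y - 2*x - 3*y - 1

First, degree: a generic line meets the curve in up to 2 points, so deg p = 2.
Finally, putting this together gives p.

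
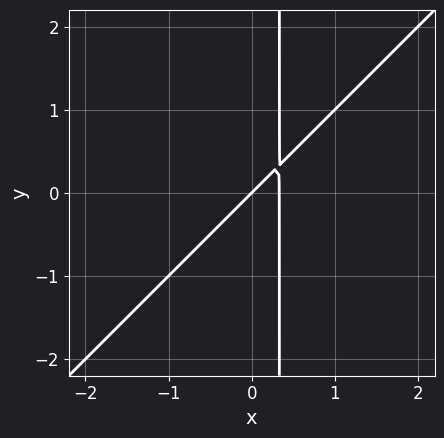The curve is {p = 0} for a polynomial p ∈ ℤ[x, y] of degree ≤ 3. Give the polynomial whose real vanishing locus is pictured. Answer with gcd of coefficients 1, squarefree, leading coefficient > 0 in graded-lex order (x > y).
3*x^2 - 3*x*y - x + y

deg p = 2.
Reading off the gridlines: it crosses the y-axis at the gridline y = 0; it crosses the x-axis at the gridline x = 0.
These observations pin down the coefficients.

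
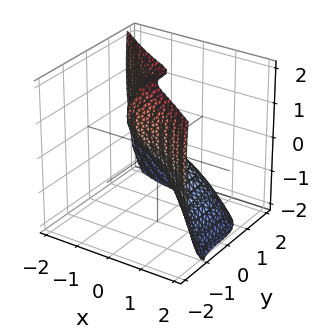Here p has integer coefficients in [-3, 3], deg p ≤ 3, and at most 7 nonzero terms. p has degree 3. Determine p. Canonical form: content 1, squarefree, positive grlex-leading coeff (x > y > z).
1. Degree: a generic line meets the surface in up to 3 points, so deg p = 3.
2. Checking where it meets the axes: it crosses the x-axis at the gridline x = 0; the z-axis gridline crossings are at z ∈ {0, 2}.
3. These observations pin down the coefficients.

x^3 + 2*y^3 - z^2 + x + 2*z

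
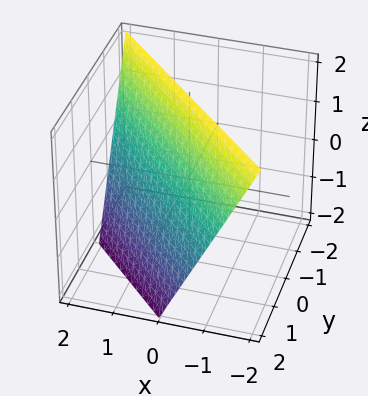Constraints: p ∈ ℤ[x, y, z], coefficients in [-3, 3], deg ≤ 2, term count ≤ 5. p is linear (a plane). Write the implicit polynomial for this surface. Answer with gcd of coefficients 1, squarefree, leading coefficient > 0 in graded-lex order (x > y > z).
2*x + 2*y + z - 2

First, degree: every cross-section is a straight line — this is a plane, so deg p = 1.
Next, observable constraints: it crosses the x-axis at the gridline x = 1; it meets the z-axis at z = 2 (among the integer gridlines).
Finally, the integer polynomial consistent with all of this is the stated p. Check: (0, 1, 0) on the y-axis lies on the surface, and p(0, 1, 0) = 0. ✓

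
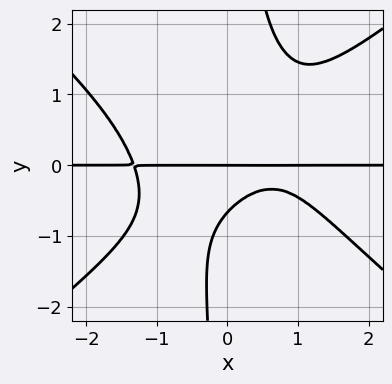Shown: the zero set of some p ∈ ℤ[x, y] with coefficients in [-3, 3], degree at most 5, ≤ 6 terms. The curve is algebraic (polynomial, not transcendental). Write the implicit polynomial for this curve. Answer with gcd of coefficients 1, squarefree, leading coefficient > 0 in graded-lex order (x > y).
2*x^3*y - 3*x*y^3 - 2*x*y + 3*y^2 + 2*y

1. Degree: the shape is more complex than any degree-3 curve, so deg p = 4.
2. From the visible intercepts: it crosses the y-axis at the gridline y = 0; the visible x-axis segment lies entirely on the curve.
3. These observations pin down the coefficients.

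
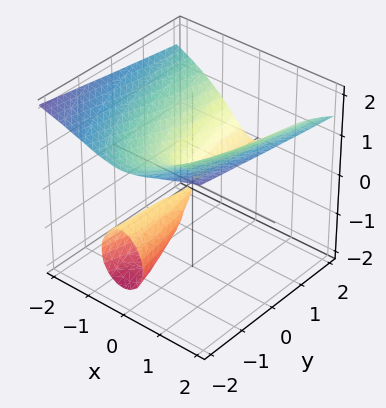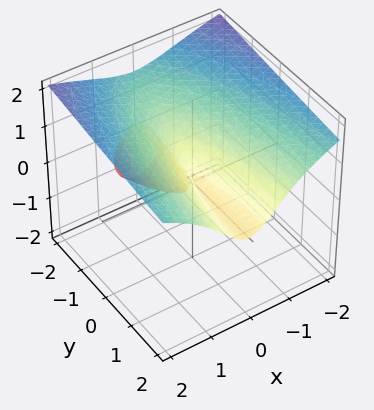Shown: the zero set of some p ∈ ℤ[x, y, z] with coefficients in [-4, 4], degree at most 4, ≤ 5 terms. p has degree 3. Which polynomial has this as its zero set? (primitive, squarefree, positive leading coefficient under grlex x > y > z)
x^2*z + z^3 - 3*x^2 + y*z

1. There are 2 components.
2. The degree is 3 — the shape is more complex than any degree-2 surface.
3. Checking where it meets the axes: it meets the x-axis at x = 0 (among the integer gridlines); it crosses the z-axis at the gridline z = 0; every point of the y-axis in the box is on the surface.
4. Together with the visible shape, these determine p as stated.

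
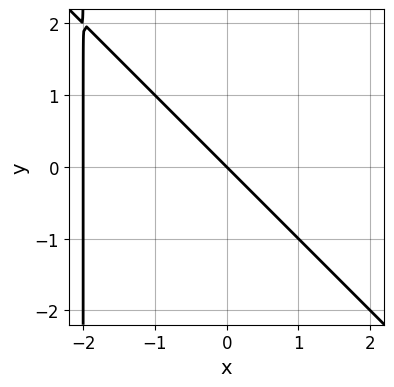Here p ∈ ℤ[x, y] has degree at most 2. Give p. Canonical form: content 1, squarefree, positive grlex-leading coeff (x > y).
x^2 + x*y + 2*x + 2*y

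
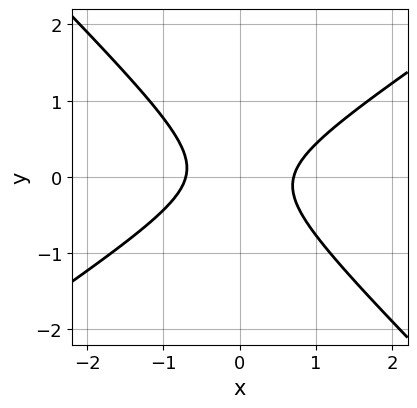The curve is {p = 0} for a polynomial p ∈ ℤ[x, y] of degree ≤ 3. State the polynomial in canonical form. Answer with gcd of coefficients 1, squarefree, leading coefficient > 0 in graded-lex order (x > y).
(a) Degree: no degree-1 curve has this shape, so deg p = 2.
(b) Reading off the gridlines: no y-intercept at any integer in the box.
(c) These observations pin down the coefficients.

2*x^2 - x*y - 3*y^2 - 1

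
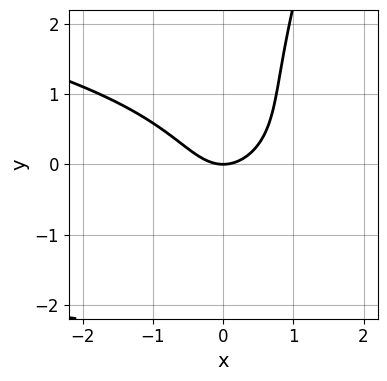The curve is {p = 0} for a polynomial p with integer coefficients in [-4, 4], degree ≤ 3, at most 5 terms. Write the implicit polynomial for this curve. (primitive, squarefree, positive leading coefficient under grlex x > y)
3*x*y^2 - y^3 + 3*x^2 - 3*y

First, the degree is 3 — the shape is more complex than any degree-2 curve.
Then, checking where it meets the axes: it meets the y-axis at y = 0 (among the integer gridlines); it meets the x-axis at x = 0 (among the integer gridlines).
Finally, putting this together gives p.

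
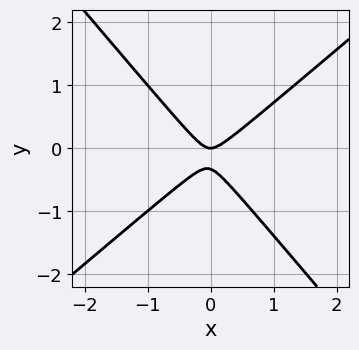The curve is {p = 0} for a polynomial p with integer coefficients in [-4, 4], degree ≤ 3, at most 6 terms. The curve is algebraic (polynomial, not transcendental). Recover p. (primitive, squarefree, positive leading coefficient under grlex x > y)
1. Degree: no degree-1 curve has this shape, so deg p = 2.
2. From the axis intercepts and sections: it meets the x-axis at x = 0 (among the integer gridlines); it crosses the y-axis at the gridline y = 0.
3. Assembling these constraints gives the stated polynomial.

3*x^2 - x*y - 3*y^2 - y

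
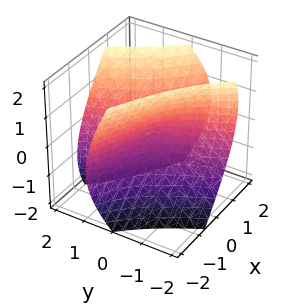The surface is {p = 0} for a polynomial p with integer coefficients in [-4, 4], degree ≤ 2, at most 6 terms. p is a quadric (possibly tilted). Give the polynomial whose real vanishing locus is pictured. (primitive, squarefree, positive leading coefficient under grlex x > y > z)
x^2 + 3*x*y + y^2 - y*z - z^2

(a) The degree is 2 — no degree-1 surface has this shape.
(b) Checking where it meets the axes: it crosses the y-axis at the gridline y = 0; one x-axis crossing is at x = 0.
(c) Matching integer coefficients to the picture gives p.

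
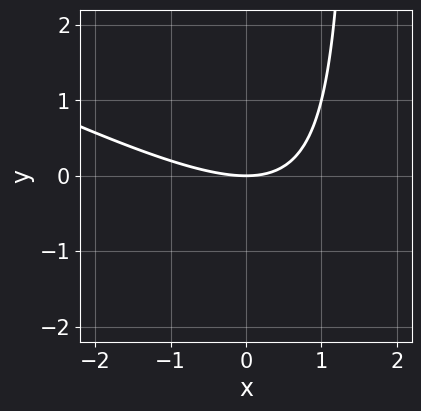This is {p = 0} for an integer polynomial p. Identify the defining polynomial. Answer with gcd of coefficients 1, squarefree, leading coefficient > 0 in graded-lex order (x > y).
1. Degree: a generic line meets the curve in up to 2 points, so deg p = 2.
2. Observable constraints: one x-axis crossing is at x = 0; one y-axis crossing is at y = 0.
3. Assembling these constraints gives the stated polynomial.

x^2 + 2*x*y - 3*y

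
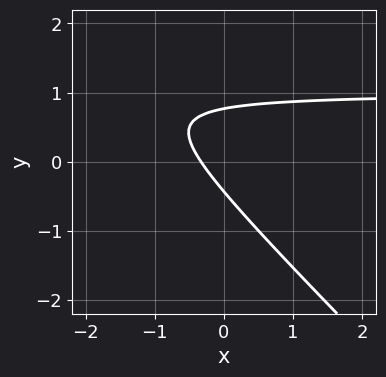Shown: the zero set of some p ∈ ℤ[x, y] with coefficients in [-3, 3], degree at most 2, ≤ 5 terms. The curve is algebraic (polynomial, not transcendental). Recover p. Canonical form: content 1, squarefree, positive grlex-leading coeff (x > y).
3*x*y + 3*y^2 - 3*x - y - 1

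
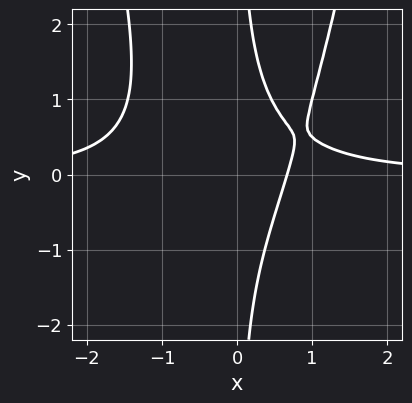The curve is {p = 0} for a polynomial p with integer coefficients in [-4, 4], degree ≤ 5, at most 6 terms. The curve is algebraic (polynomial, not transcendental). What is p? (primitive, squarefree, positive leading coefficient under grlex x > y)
3*x^3*y - 2*x*y^2 - 3*x + 2

deg p = 4. A generic line meets the curve in up to 4 points.
Reading off the gridlines: no y-intercept at any integer in the box.
These observations pin down the coefficients.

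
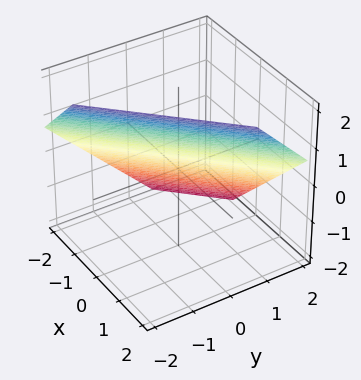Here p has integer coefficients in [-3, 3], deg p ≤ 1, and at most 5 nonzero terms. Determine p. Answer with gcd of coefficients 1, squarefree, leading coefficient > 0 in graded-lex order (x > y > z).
1. deg p = 1. Every cross-section is a straight line — this is a plane.
2. Matching integer coefficients to the picture gives p.

3*x - 3*y - 3*z + 2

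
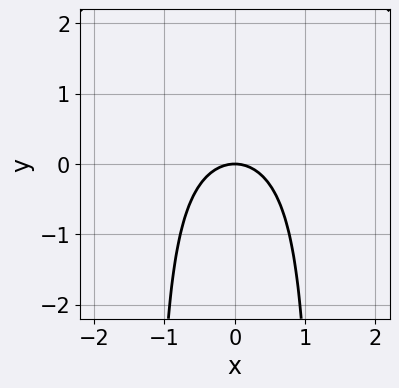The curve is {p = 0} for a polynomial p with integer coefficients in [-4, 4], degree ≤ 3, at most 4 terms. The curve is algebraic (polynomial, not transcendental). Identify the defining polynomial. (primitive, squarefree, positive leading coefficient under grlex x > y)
(a) Degree: the shape is more complex than any degree-2 curve, so deg p = 3.
(b) Symmetries: the x ↦ −x reflection is a symmetry, so x appears only in even powers.
(c) From the visible intercepts: it meets the x-axis at x = 0 (among the integer gridlines); one y-axis crossing is at y = 0.
(d) The integer polynomial consistent with all of this is the stated p.

2*x^2*y - 3*x^2 - 3*y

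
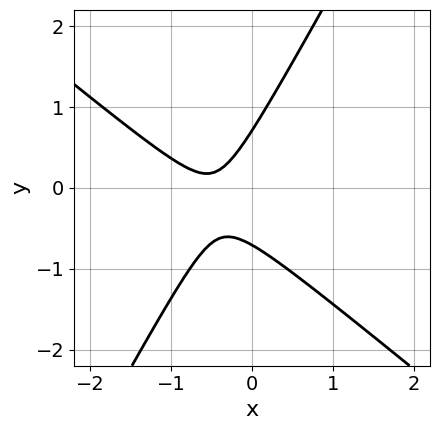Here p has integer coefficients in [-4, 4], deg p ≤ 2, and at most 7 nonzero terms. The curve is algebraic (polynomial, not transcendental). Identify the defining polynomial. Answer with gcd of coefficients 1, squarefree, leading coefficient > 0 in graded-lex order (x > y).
First, the degree is 2 — no degree-1 curve has this shape.
Then, reading off the gridlines: the curve avoids every integer x-axis point in the box.
Finally, together with the visible shape, these determine p as stated.

3*x^2 + 2*x*y - 2*y^2 + 3*x + 1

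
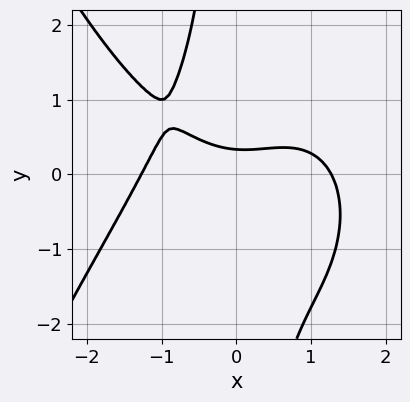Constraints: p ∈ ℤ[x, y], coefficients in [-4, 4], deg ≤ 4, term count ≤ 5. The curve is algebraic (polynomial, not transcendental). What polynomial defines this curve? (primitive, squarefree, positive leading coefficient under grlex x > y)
(a) deg p = 4. The shape is more complex than any degree-3 curve.
(b) Matching integer coefficients to the picture gives p.

x^4 + 2*x*y^2 - x^2 + 3*y - 1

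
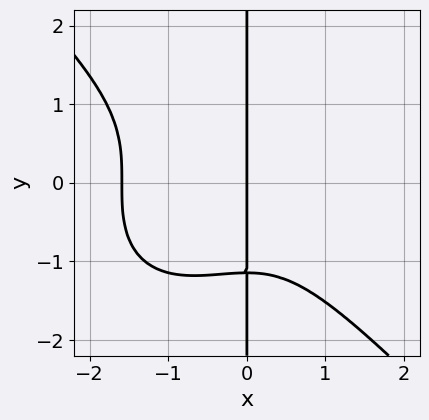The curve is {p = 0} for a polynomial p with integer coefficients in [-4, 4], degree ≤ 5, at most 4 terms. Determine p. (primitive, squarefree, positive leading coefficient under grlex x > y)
2*x^4 + 2*x*y^3 + 2*x^3 + 3*x

1. The degree is 4 — no degree-3 curve has this shape.
2. Reading off the gridlines: it meets the x-axis at x = 0 (among the integer gridlines); every point of the y-axis in the box is on the curve.
3. Assembling these constraints gives the stated polynomial.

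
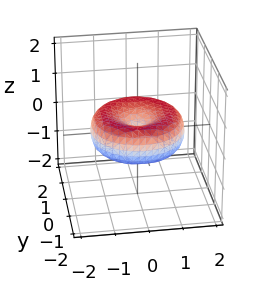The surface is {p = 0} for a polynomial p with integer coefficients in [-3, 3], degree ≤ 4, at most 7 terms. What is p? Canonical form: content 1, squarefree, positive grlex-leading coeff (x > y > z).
x^4 + 2*x^2*y^2 + y^4 - 2*x^2 - 2*y^2 + 3*z^2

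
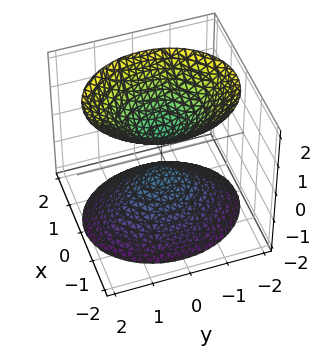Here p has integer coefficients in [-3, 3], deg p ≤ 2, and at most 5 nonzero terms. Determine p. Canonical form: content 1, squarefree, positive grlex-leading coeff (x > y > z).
1. I count 2 distinct pieces. Treating them together as one polynomial.
2. The degree is 2 — two sheets facing apart; a quadric.
3. Symmetries: the y ↦ −y reflection is a symmetry, so y appears only in even powers; it's symmetric under z → −z, forcing even powers of z; it's symmetric under x → −x, forcing even powers of x.
4. From the visible intercepts: the surface avoids every integer x-axis point in the box; the surface avoids every integer y-axis point in the box.
5. Putting this together gives p.

3*x^2 + 2*y^2 - 2*z^2 + 1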